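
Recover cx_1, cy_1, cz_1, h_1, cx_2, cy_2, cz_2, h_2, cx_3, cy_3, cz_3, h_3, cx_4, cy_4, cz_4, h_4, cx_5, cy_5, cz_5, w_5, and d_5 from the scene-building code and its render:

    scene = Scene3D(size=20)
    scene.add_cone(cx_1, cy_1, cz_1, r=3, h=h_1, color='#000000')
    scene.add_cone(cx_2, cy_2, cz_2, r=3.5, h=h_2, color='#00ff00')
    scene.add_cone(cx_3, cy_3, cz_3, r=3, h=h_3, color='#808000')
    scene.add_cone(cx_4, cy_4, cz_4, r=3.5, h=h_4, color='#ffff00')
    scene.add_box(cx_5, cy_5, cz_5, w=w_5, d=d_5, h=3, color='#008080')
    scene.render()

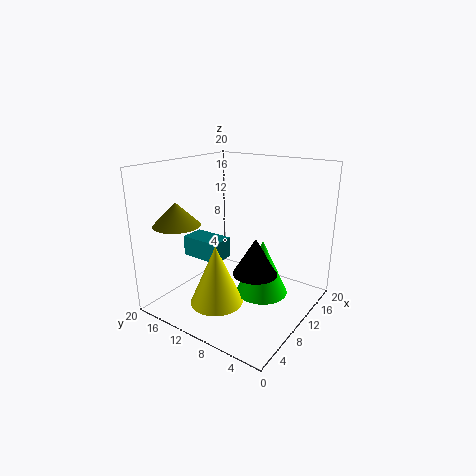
cx_1 = 9; cy_1 = 6.5; cz_1 = 6; h_1 = 5; cx_2 = 10; cy_2 = 6; cz_2 = 3; h_2 = 7.5; cx_3 = 3; cy_3 = 14.5; cz_3 = 13; h_3 = 3; cx_4 = 5; cy_4 = 10; cz_4 = 2.5; h_4 = 8; cx_5 = 8; cy_5 = 12.5; cz_5 = 6; w_5 = 3.5; d_5 = 6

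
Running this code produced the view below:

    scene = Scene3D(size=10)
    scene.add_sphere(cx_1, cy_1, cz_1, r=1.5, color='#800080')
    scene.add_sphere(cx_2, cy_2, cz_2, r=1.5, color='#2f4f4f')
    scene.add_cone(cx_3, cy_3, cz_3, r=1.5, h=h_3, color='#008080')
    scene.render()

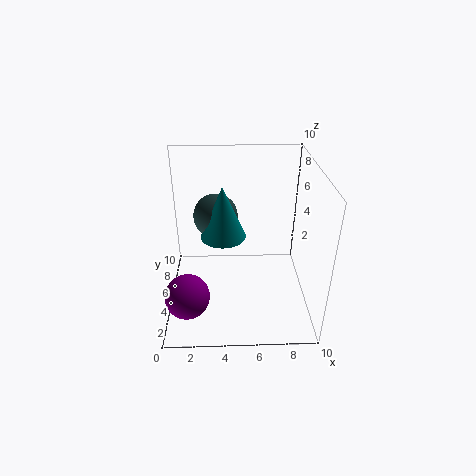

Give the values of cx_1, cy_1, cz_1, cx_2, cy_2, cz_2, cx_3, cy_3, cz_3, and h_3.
cx_1 = 1.5, cy_1 = 2.5, cz_1 = 2, cx_2 = 3.5, cy_2 = 5.5, cz_2 = 6.5, cx_3 = 4, cy_3 = 4.5, cz_3 = 5.5, h_3 = 3.5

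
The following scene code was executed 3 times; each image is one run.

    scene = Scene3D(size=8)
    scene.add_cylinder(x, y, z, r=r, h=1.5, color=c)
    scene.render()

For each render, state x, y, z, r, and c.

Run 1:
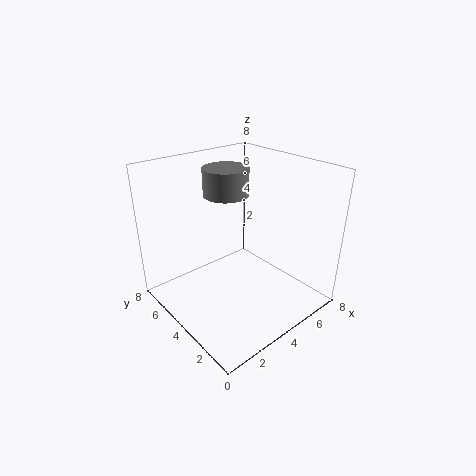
x = 4; y = 5; z = 6.25; r = 1.25; c = 'gray'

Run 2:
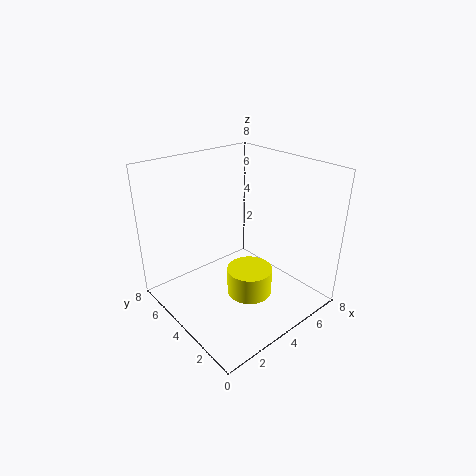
x = 4; y = 3; z = 1; r = 1.25; c = 'yellow'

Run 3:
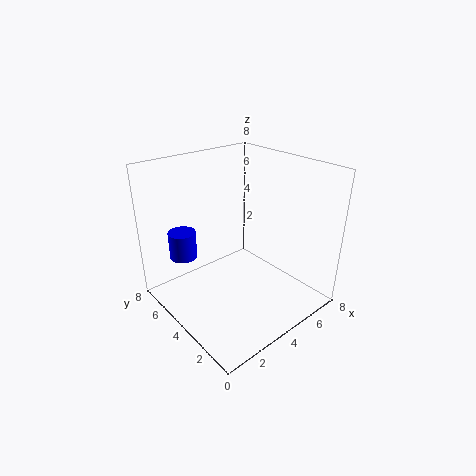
x = 1.5; y = 5.75; z = 3; r = 0.75; c = 'blue'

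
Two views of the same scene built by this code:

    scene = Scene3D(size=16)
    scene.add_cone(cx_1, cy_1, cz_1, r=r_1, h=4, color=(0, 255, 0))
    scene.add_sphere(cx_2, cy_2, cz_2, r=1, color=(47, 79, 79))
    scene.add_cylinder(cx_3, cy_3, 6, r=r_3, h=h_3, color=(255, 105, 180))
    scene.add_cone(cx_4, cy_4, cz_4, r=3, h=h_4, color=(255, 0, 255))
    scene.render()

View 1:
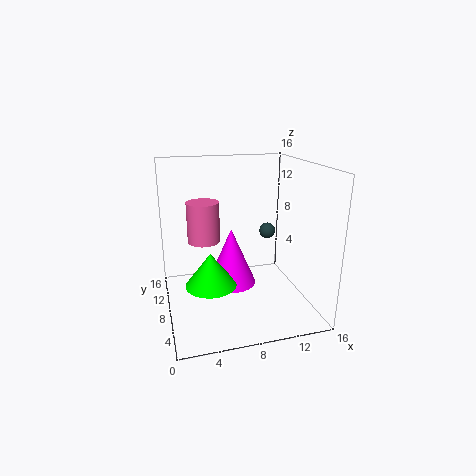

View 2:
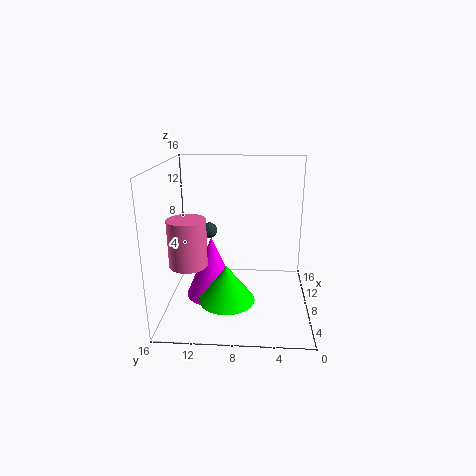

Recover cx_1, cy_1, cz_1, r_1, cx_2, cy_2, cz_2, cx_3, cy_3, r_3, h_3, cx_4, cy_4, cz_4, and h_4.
cx_1 = 5
cy_1 = 9
cz_1 = 2
r_1 = 3
cx_2 = 13
cy_2 = 12
cz_2 = 7
cx_3 = 5
cy_3 = 13
r_3 = 2
h_3 = 5
cx_4 = 8
cy_4 = 11
cz_4 = 1
h_4 = 7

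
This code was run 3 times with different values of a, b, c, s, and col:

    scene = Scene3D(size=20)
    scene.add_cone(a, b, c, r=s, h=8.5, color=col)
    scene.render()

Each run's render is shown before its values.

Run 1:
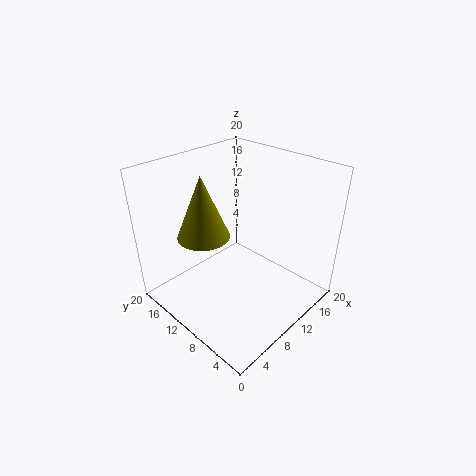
a = 6, b = 12.5, c = 11, s = 3.5, col = 'olive'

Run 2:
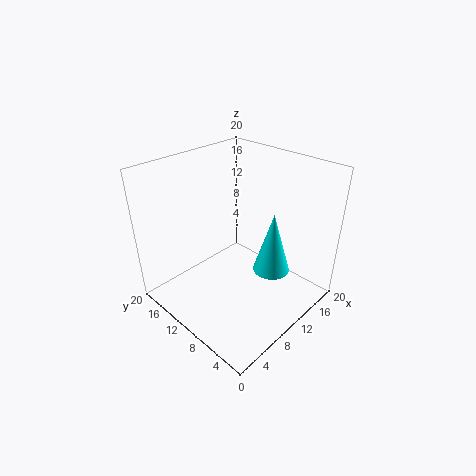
a = 12, b = 5.5, c = 6, s = 2.5, col = 'cyan'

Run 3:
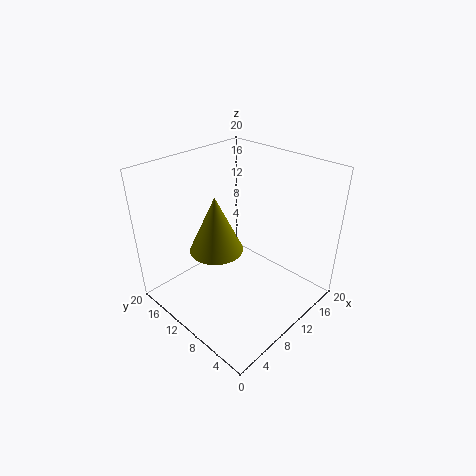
a = 9.5, b = 14, c = 6.5, s = 4, col = 'olive'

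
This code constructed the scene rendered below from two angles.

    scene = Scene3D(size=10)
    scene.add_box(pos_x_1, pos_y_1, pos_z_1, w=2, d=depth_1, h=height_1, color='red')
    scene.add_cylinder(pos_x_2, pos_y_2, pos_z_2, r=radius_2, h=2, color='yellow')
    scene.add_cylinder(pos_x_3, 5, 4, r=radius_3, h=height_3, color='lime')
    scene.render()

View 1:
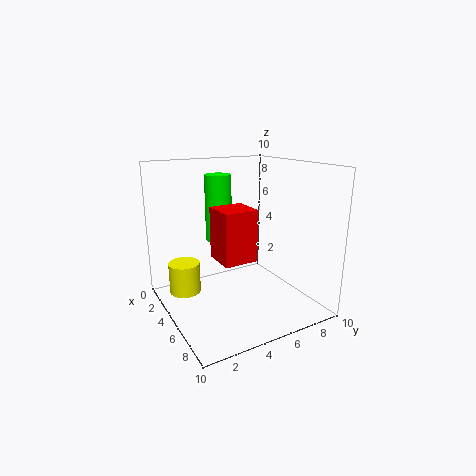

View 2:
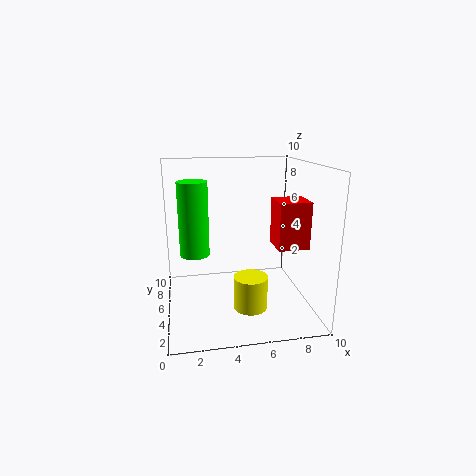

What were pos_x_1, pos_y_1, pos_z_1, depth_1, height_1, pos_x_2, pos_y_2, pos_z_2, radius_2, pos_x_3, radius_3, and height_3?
pos_x_1 = 7; pos_y_1 = 2; pos_z_1 = 5; depth_1 = 2; height_1 = 3; pos_x_2 = 5; pos_y_2 = 1; pos_z_2 = 2; radius_2 = 1; pos_x_3 = 2; radius_3 = 1; height_3 = 5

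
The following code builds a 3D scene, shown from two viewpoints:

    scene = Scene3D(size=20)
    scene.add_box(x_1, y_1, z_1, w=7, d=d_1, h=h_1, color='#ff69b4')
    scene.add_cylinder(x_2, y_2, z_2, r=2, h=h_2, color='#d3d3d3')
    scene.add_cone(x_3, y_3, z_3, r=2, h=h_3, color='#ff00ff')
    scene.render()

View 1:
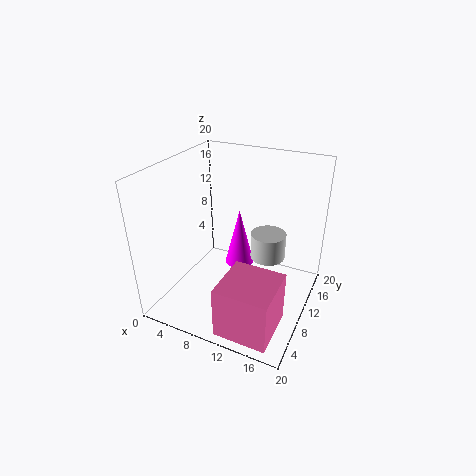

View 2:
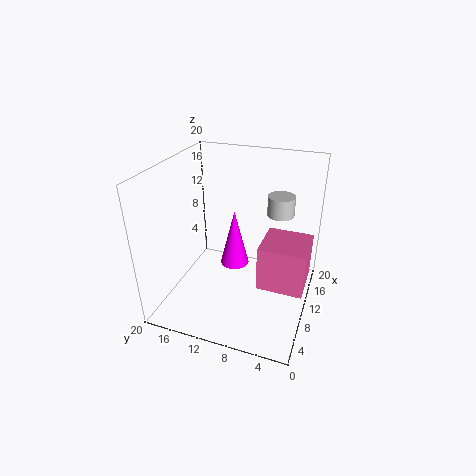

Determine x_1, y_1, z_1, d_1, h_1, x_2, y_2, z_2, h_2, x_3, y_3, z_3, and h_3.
x_1 = 11
y_1 = 0.5
z_1 = 1
d_1 = 7
h_1 = 7
x_2 = 16
y_2 = 5.5
z_2 = 11.5
h_2 = 3
x_3 = 10
y_3 = 10.5
z_3 = 6
h_3 = 8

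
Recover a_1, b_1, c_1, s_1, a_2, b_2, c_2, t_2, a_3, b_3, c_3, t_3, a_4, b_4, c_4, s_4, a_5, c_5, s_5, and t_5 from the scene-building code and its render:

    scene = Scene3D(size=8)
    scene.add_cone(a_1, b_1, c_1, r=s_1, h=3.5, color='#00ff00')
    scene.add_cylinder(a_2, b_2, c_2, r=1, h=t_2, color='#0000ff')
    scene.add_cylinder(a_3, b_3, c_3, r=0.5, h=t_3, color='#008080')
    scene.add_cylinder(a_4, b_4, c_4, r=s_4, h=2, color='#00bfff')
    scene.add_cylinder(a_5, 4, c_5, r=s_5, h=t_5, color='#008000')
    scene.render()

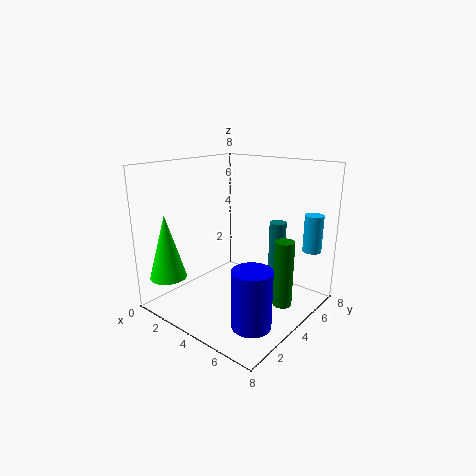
a_1 = 1.5; b_1 = 1; c_1 = 2; s_1 = 1; a_2 = 6.5; b_2 = 2; c_2 = 0.5; t_2 = 3; a_3 = 5; b_3 = 6.5; c_3 = 1.5; t_3 = 3; a_4 = 7.5; b_4 = 6; c_4 = 3.5; s_4 = 0.5; a_5 = 7; c_5 = 1; s_5 = 0.5; t_5 = 3.5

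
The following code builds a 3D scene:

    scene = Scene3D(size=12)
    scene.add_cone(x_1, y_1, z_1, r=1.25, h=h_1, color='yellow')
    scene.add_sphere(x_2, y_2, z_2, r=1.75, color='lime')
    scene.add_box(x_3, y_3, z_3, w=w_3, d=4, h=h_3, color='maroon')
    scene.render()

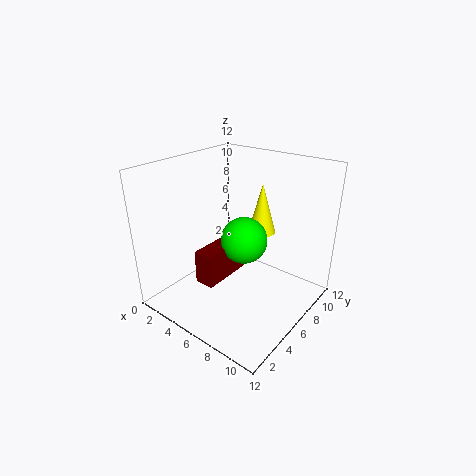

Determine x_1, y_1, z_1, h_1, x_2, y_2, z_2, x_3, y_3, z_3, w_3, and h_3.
x_1 = 6
y_1 = 9.5
z_1 = 5.25
h_1 = 4.5
x_2 = 7.75
y_2 = 4.5
z_2 = 7
x_3 = 5.75
y_3 = 1.25
z_3 = 4.25
w_3 = 1.5
h_3 = 2.5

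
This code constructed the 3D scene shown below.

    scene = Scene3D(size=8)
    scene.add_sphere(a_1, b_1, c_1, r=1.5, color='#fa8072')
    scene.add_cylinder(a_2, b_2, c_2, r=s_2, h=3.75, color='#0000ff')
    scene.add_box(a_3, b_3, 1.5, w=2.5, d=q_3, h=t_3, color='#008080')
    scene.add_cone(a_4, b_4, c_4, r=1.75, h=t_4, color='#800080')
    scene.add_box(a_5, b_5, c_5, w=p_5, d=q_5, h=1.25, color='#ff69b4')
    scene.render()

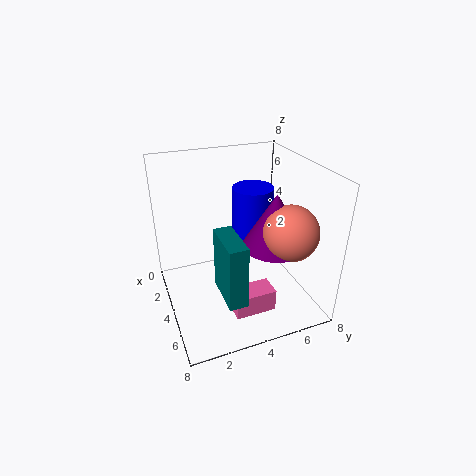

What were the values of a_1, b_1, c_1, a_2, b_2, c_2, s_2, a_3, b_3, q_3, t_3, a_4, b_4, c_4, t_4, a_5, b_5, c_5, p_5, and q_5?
a_1 = 5.75; b_1 = 6.25; c_1 = 4.75; a_2 = 2; b_2 = 5.75; c_2 = 2.25; s_2 = 1.25; a_3 = 4.25; b_3 = 2.5; q_3 = 1; t_3 = 3.5; a_4 = 5; b_4 = 5.75; c_4 = 3.75; t_4 = 3; a_5 = 5.25; b_5 = 3; c_5 = 0.5; p_5 = 1.25; q_5 = 2.25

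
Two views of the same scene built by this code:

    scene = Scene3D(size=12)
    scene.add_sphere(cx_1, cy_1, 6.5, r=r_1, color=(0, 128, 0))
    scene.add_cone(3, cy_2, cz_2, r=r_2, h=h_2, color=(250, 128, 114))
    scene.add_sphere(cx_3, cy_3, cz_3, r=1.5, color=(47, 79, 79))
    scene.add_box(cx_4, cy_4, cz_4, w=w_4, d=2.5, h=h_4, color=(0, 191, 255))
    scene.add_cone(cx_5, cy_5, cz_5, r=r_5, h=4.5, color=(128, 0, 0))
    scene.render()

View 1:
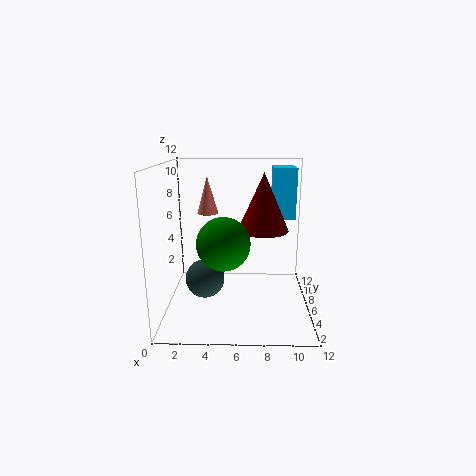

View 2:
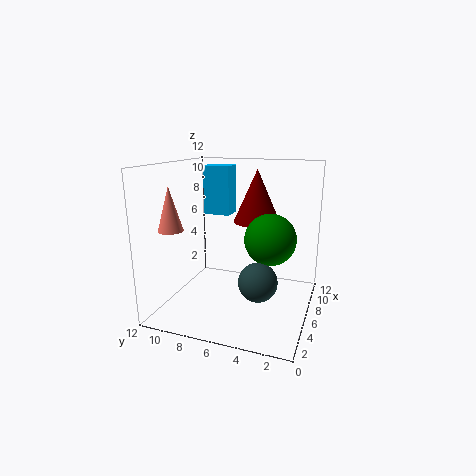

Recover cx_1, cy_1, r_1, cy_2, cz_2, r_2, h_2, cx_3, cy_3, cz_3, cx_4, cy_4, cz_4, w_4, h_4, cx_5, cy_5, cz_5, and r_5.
cx_1 = 5, cy_1 = 3, r_1 = 2, cy_2 = 10.5, cz_2 = 7, r_2 = 1, h_2 = 3.5, cx_3 = 3.5, cy_3 = 3.5, cz_3 = 3.5, cx_4 = 9, cy_4 = 8, cz_4 = 7, w_4 = 2, h_4 = 4.5, cx_5 = 8, cy_5 = 5, cz_5 = 7, r_5 = 2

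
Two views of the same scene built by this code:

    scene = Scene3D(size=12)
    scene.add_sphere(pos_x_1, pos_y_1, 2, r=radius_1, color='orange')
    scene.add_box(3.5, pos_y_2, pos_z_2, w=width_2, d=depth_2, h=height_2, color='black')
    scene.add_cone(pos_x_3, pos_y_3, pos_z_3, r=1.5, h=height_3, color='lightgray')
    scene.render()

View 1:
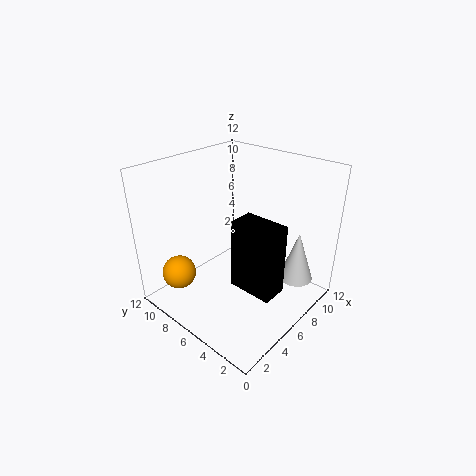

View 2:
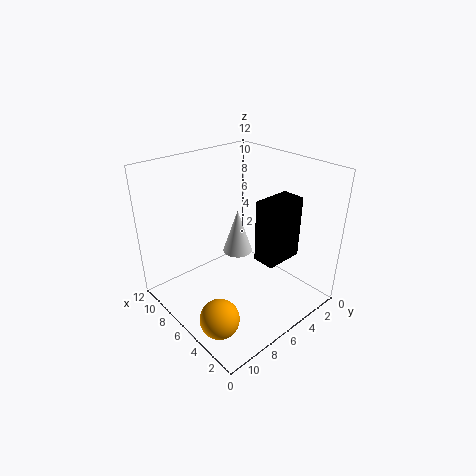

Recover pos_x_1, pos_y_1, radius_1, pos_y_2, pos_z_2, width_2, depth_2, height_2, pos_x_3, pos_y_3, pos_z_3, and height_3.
pos_x_1 = 3
pos_y_1 = 10.5
radius_1 = 1.5
pos_y_2 = 1
pos_z_2 = 3.5
width_2 = 2
depth_2 = 3.5
height_2 = 5.5
pos_x_3 = 10
pos_y_3 = 2.5
pos_z_3 = 1.5
height_3 = 4.5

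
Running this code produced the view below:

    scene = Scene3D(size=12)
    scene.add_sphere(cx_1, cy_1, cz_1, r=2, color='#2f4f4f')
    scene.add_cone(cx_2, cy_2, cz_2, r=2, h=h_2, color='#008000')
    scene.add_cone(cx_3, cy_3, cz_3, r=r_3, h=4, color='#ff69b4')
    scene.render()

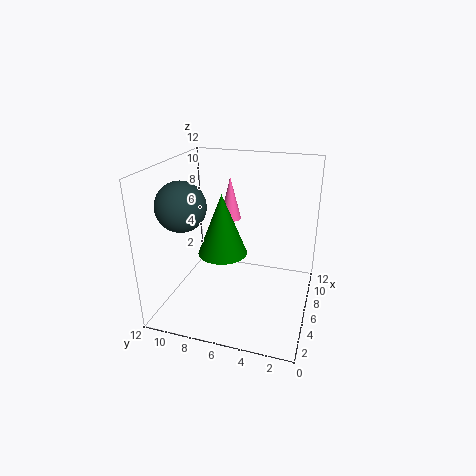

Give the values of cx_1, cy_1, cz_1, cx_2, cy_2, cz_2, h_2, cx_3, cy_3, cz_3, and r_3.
cx_1 = 4; cy_1 = 10; cz_1 = 9; cx_2 = 5; cy_2 = 7; cz_2 = 5; h_2 = 5; cx_3 = 10; cy_3 = 8; cz_3 = 6; r_3 = 1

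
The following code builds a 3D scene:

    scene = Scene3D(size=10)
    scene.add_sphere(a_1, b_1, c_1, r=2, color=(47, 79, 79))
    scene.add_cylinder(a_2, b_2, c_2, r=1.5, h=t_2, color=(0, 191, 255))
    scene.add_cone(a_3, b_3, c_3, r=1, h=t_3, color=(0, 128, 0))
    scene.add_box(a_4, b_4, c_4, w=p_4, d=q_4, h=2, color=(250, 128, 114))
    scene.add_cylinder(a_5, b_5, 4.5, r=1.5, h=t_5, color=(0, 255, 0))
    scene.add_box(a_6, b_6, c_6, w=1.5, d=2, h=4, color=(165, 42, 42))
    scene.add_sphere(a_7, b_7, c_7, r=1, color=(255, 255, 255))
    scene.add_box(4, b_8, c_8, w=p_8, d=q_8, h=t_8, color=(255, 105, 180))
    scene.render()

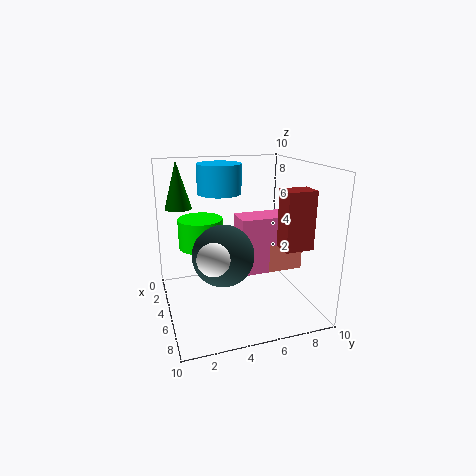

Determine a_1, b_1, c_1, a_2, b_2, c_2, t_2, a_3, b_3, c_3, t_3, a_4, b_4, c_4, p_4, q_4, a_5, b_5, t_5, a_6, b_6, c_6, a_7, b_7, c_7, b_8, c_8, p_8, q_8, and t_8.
a_1 = 6.5; b_1 = 3.5; c_1 = 4.5; a_2 = 4; b_2 = 4; c_2 = 8; t_2 = 2; a_3 = 1.5; b_3 = 1.5; c_3 = 6.5; t_3 = 3.5; a_4 = 4; b_4 = 7; c_4 = 2.5; p_4 = 2; q_4 = 2.5; a_5 = 4.5; b_5 = 2.5; t_5 = 2; a_6 = 6; b_6 = 7.5; c_6 = 4.5; a_7 = 8; b_7 = 2.5; c_7 = 5; b_8 = 5; c_8 = 2.5; p_8 = 2; q_8 = 3.5; t_8 = 4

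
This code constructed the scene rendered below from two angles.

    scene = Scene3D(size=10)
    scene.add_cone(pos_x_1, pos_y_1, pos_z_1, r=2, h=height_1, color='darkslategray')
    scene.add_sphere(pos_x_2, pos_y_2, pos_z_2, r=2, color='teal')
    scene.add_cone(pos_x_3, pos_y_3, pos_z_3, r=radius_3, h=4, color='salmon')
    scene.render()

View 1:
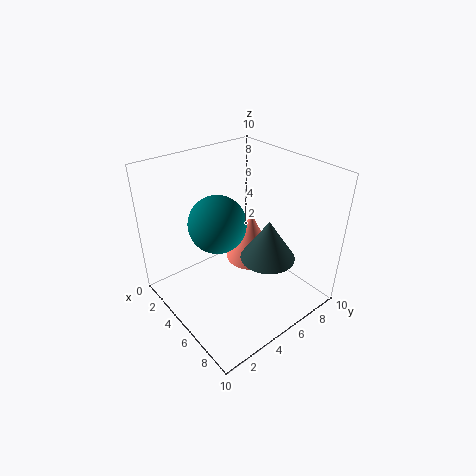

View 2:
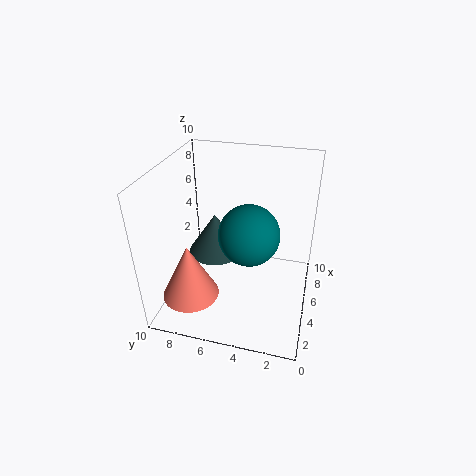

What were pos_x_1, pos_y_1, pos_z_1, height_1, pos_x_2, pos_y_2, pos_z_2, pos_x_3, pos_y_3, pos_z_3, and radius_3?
pos_x_1 = 6, pos_y_1 = 7, pos_z_1 = 3, height_1 = 3, pos_x_2 = 4, pos_y_2 = 4, pos_z_2 = 6, pos_x_3 = 3, pos_y_3 = 8, pos_z_3 = 1, radius_3 = 2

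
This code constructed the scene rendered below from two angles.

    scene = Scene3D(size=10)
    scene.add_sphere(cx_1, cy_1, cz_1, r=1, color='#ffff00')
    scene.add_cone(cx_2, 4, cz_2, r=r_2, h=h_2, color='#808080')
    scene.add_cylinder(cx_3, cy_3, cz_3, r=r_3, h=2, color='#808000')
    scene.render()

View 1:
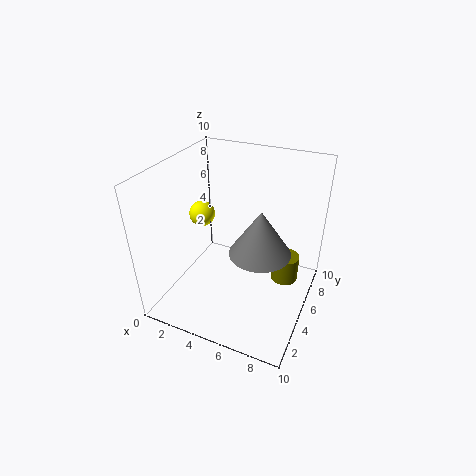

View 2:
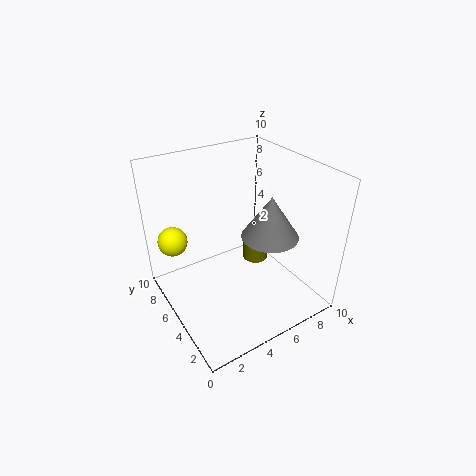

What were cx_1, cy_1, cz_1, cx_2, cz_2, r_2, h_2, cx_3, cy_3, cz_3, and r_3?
cx_1 = 1, cy_1 = 7, cz_1 = 5, cx_2 = 7, cz_2 = 5, r_2 = 2, h_2 = 3, cx_3 = 8, cy_3 = 7, cz_3 = 1, r_3 = 1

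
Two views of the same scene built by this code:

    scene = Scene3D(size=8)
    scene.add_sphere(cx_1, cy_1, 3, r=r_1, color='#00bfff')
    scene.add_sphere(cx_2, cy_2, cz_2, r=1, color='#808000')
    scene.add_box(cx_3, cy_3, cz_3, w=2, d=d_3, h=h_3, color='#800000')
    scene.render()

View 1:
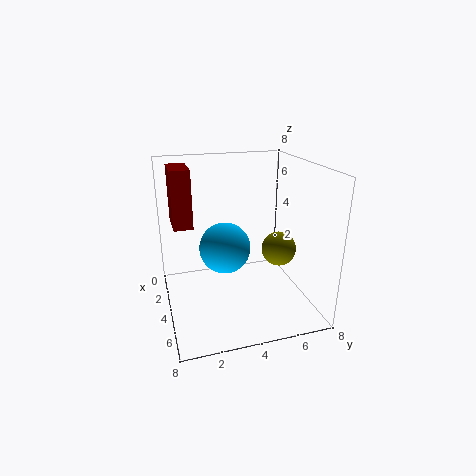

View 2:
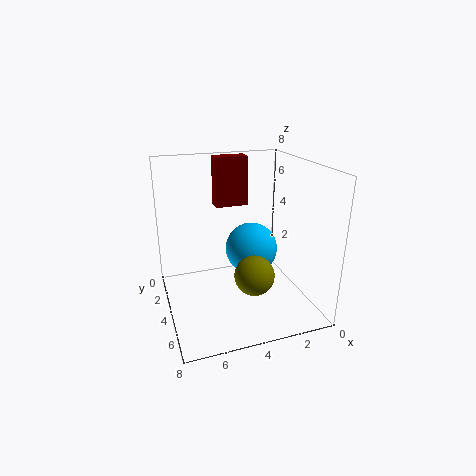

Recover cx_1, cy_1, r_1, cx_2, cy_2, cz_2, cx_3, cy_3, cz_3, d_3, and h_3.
cx_1 = 3, cy_1 = 3.5, r_1 = 1.5, cx_2 = 4, cy_2 = 6.5, cz_2 = 3, cx_3 = 2.5, cy_3 = 0.5, cz_3 = 5, d_3 = 1, h_3 = 3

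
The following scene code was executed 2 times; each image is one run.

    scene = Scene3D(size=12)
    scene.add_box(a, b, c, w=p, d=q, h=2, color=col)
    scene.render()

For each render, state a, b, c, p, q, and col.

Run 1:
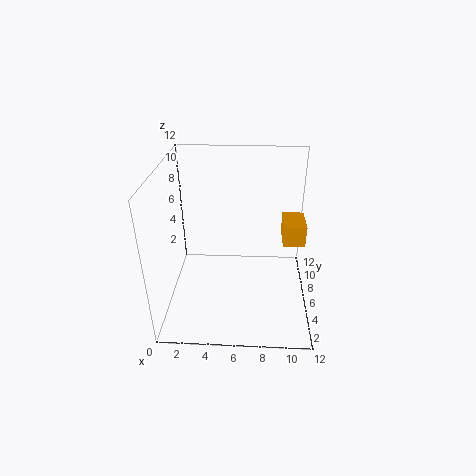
a = 10
b = 8
c = 4
p = 2
q = 3
col = 'orange'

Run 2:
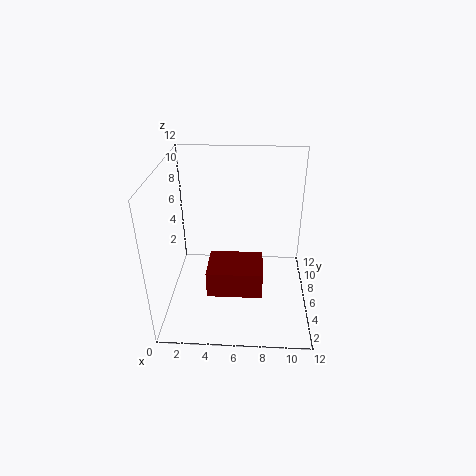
a = 4
b = 1
c = 4
p = 4
q = 3
col = 'maroon'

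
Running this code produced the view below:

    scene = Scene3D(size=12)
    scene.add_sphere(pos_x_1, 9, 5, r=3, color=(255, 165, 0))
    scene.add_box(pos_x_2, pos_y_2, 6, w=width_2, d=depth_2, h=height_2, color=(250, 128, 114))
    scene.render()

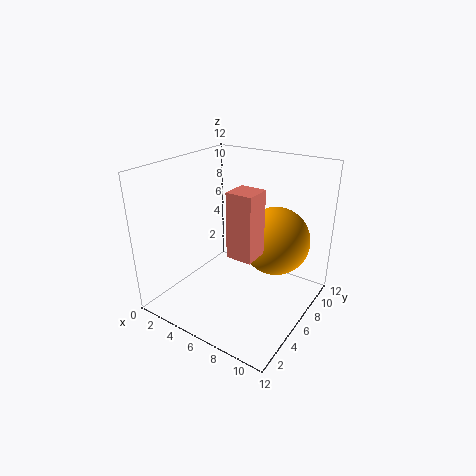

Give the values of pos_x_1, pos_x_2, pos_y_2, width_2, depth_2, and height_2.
pos_x_1 = 8
pos_x_2 = 7
pos_y_2 = 3
width_2 = 2
depth_2 = 2
height_2 = 5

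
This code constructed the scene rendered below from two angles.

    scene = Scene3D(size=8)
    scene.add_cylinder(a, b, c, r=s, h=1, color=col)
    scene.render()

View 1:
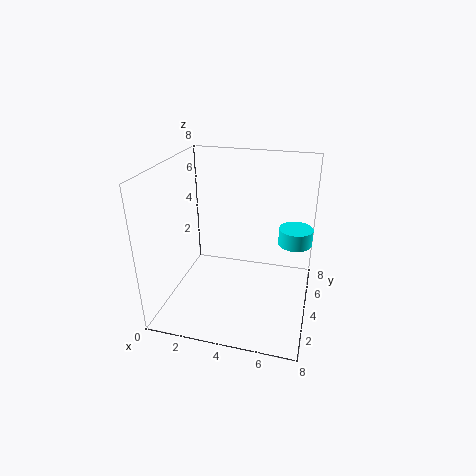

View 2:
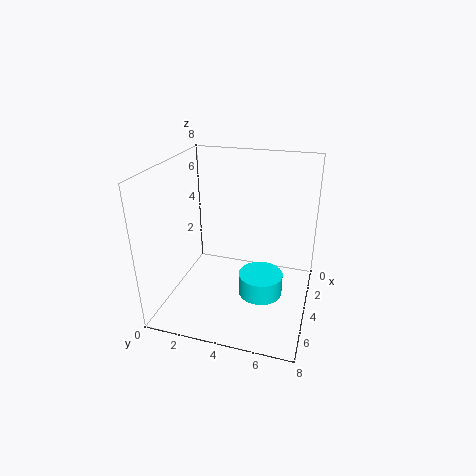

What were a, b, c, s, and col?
a = 7; b = 6; c = 3; s = 1; col = 'cyan'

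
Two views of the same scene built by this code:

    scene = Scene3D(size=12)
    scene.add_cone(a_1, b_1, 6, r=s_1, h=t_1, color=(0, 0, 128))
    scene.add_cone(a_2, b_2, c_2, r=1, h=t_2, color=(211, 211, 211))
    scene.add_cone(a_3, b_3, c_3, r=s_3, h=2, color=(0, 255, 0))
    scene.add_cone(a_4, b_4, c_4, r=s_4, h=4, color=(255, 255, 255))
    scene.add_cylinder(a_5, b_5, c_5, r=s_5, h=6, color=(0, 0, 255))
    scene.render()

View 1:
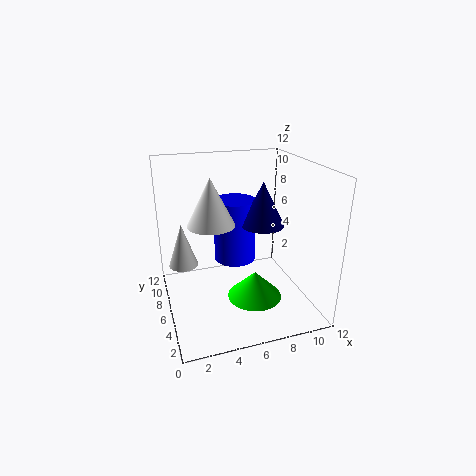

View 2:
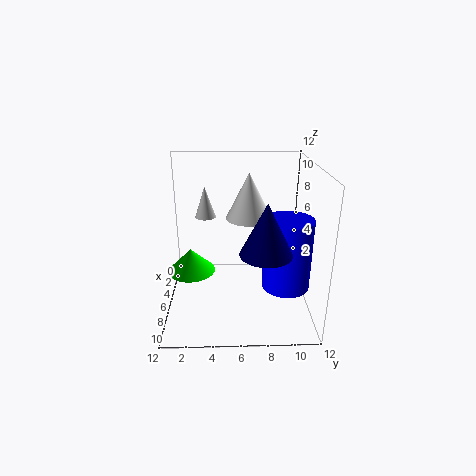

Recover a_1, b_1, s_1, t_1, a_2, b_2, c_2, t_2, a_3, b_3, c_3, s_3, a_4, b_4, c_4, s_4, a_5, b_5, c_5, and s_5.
a_1 = 9; b_1 = 8; s_1 = 2; t_1 = 4; a_2 = 1; b_2 = 3; c_2 = 6; t_2 = 3; a_3 = 6; b_3 = 2; c_3 = 3; s_3 = 2; a_4 = 4; b_4 = 7; c_4 = 7; s_4 = 2; a_5 = 7; b_5 = 10; c_5 = 2; s_5 = 2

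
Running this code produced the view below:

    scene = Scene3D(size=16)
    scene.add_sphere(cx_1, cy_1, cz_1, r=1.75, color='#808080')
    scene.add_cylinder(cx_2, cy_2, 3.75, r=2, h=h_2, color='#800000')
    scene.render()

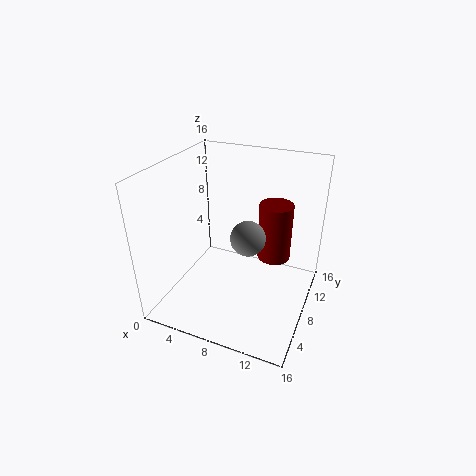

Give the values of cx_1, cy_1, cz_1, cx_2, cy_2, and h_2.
cx_1 = 10.25; cy_1 = 5.25; cz_1 = 10; cx_2 = 11; cy_2 = 12.25; h_2 = 7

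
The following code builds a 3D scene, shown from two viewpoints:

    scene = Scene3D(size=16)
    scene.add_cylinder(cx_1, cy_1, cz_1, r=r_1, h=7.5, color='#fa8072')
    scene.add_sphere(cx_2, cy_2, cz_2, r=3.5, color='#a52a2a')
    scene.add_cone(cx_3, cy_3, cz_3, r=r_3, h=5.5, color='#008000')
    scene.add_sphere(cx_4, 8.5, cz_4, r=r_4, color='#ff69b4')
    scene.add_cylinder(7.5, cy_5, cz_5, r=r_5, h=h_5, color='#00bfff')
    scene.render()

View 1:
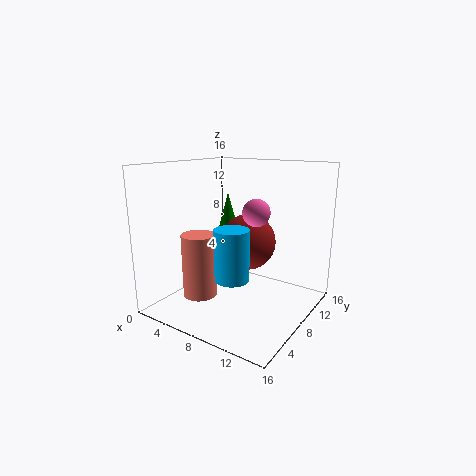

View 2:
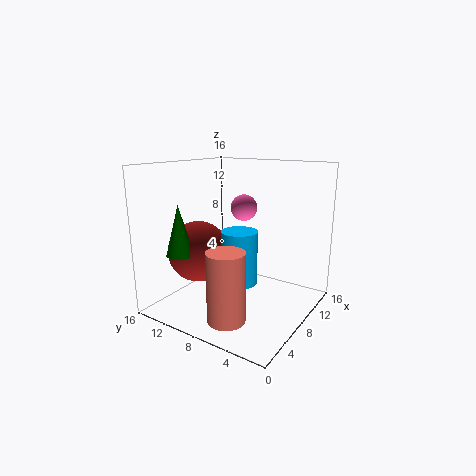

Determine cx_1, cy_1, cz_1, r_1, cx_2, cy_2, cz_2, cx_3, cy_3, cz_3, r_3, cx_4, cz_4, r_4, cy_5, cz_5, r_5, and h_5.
cx_1 = 3.5
cy_1 = 6.5
cz_1 = 0.5
r_1 = 2
cx_2 = 6.5
cy_2 = 12.5
cz_2 = 6
cx_3 = 3.5
cy_3 = 12.5
cz_3 = 6.5
r_3 = 1.5
cx_4 = 10
cz_4 = 11
r_4 = 1.5
cy_5 = 7.5
cz_5 = 3
r_5 = 2
h_5 = 6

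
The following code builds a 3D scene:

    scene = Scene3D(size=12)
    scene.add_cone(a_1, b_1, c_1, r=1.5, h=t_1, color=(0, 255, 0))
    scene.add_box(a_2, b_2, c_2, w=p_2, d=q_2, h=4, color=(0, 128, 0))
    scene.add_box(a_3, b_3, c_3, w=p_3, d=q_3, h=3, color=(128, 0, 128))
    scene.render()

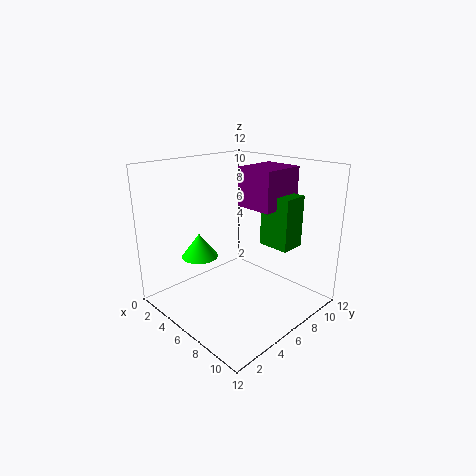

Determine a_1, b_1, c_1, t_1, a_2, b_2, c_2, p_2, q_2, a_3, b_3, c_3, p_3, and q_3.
a_1 = 4
b_1 = 3.5
c_1 = 4.5
t_1 = 2
a_2 = 8
b_2 = 6.5
c_2 = 6
p_2 = 2.5
q_2 = 2
a_3 = 6.5
b_3 = 5.5
c_3 = 9
p_3 = 3
q_3 = 3.5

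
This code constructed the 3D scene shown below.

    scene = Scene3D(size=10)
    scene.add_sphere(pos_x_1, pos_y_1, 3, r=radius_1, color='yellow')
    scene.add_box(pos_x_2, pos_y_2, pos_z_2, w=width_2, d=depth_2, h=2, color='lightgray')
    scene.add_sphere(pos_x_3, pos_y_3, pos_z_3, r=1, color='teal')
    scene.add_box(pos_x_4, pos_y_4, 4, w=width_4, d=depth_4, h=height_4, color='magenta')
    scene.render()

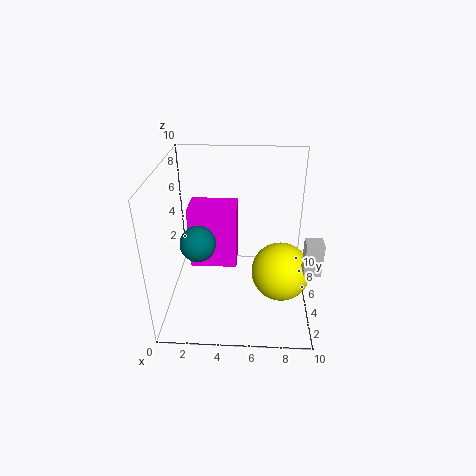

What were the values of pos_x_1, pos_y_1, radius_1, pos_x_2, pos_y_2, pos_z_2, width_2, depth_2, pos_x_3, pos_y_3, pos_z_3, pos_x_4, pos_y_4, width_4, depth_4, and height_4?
pos_x_1 = 8
pos_y_1 = 4
radius_1 = 2
pos_x_2 = 9
pos_y_2 = 1
pos_z_2 = 5
width_2 = 1
depth_2 = 1
pos_x_3 = 3
pos_y_3 = 1
pos_z_3 = 7
pos_x_4 = 2
pos_y_4 = 3
width_4 = 3
depth_4 = 2
height_4 = 4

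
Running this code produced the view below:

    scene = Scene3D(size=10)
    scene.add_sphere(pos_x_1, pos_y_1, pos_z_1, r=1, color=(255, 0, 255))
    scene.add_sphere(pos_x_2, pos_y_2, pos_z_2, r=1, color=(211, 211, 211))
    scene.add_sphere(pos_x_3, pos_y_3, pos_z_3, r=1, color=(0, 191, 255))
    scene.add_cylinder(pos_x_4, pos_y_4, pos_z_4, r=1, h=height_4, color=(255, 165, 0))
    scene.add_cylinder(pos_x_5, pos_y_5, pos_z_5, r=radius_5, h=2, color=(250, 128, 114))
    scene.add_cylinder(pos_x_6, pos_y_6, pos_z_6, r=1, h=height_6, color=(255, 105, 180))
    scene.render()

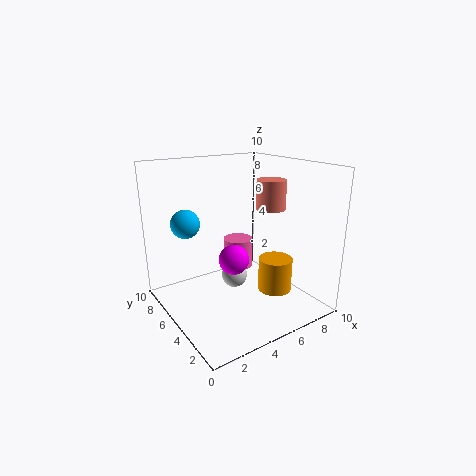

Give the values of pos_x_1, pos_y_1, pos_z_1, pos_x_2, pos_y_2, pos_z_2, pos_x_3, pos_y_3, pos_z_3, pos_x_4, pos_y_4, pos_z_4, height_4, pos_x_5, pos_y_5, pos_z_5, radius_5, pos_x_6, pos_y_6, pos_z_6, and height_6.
pos_x_1 = 4; pos_y_1 = 4; pos_z_1 = 4; pos_x_2 = 6; pos_y_2 = 7; pos_z_2 = 1; pos_x_3 = 2; pos_y_3 = 7; pos_z_3 = 6; pos_x_4 = 5; pos_y_4 = 1; pos_z_4 = 3; height_4 = 2; pos_x_5 = 7; pos_y_5 = 4; pos_z_5 = 7; radius_5 = 1; pos_x_6 = 5; pos_y_6 = 5; pos_z_6 = 3; height_6 = 2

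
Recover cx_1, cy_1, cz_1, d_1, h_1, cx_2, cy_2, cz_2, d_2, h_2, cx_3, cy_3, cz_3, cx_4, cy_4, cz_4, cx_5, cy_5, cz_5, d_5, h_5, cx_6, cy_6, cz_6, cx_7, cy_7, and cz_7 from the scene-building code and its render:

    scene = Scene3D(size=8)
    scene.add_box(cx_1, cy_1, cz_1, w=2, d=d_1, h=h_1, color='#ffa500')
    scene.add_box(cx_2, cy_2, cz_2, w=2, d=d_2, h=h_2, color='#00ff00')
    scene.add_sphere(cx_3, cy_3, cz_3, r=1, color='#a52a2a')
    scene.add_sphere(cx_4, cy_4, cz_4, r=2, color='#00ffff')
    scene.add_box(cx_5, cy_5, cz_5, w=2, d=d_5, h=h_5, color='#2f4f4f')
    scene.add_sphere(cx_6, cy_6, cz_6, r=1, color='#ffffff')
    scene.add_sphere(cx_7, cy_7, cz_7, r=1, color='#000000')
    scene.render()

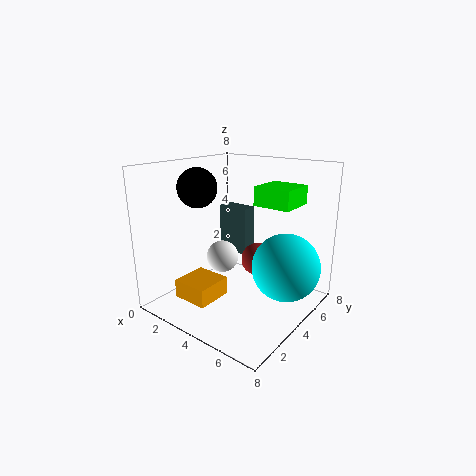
cx_1 = 2
cy_1 = 1
cz_1 = 1
d_1 = 2
h_1 = 1
cx_2 = 5
cy_2 = 4
cz_2 = 6
d_2 = 2
h_2 = 1
cx_3 = 4
cy_3 = 6
cz_3 = 2
cx_4 = 6
cy_4 = 6
cz_4 = 2
cx_5 = 1
cy_5 = 6
cz_5 = 2
d_5 = 1
h_5 = 3
cx_6 = 2
cy_6 = 5
cz_6 = 2
cx_7 = 3
cy_7 = 2
cz_7 = 7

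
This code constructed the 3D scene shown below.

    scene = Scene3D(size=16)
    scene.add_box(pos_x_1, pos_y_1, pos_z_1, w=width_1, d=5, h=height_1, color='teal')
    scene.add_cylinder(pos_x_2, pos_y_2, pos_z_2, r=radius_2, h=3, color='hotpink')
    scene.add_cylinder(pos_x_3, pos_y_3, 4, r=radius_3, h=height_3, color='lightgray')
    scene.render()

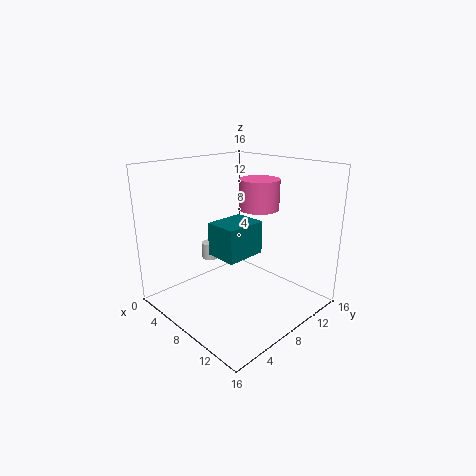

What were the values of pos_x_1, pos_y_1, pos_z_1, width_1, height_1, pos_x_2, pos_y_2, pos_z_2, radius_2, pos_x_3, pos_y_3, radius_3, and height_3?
pos_x_1 = 4; pos_y_1 = 7; pos_z_1 = 5; width_1 = 4; height_1 = 4; pos_x_2 = 11; pos_y_2 = 8; pos_z_2 = 12; radius_2 = 2; pos_x_3 = 3; pos_y_3 = 8; radius_3 = 1; height_3 = 2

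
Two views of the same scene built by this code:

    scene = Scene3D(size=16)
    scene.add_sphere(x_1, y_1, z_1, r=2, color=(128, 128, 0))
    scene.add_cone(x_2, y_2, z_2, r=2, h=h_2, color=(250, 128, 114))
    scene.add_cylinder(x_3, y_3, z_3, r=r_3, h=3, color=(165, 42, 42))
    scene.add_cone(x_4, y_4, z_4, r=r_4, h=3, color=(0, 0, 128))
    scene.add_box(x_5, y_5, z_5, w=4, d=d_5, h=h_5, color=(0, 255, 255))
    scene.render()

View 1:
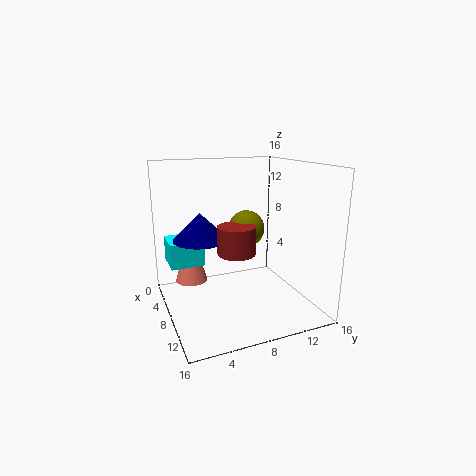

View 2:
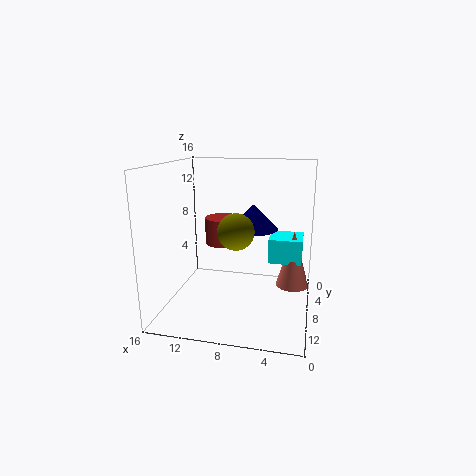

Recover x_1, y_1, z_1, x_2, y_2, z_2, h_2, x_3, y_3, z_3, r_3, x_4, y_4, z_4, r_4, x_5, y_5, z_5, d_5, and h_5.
x_1 = 8; y_1 = 9; z_1 = 9; x_2 = 2; y_2 = 4; z_2 = 1; h_2 = 7; x_3 = 10; y_3 = 7; z_3 = 7; r_3 = 2; x_4 = 7; y_4 = 4; z_4 = 8; r_4 = 3; x_5 = 1; y_5 = 1; z_5 = 4; d_5 = 4; h_5 = 3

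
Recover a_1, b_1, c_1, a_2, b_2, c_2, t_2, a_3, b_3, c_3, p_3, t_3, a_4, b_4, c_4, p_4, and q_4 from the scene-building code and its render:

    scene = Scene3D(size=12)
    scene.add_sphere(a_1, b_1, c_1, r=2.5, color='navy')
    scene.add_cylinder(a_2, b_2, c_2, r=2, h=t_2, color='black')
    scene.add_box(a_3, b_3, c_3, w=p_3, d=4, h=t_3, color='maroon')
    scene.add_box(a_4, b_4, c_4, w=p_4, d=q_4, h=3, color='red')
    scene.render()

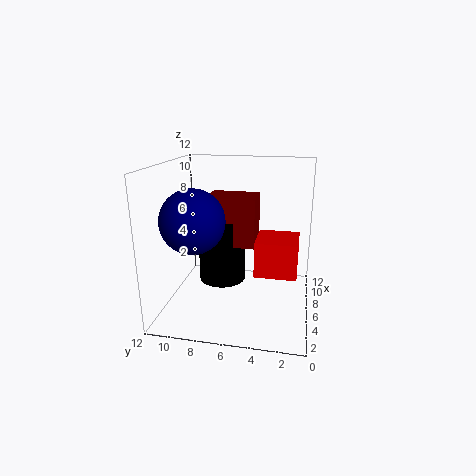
a_1 = 3.5; b_1 = 9; c_1 = 8; a_2 = 6.5; b_2 = 7.5; c_2 = 2; t_2 = 5.5; a_3 = 5; b_3 = 4.5; c_3 = 5.5; p_3 = 3; t_3 = 4; a_4 = 5; b_4 = 1; c_4 = 3; p_4 = 3.5; q_4 = 3.5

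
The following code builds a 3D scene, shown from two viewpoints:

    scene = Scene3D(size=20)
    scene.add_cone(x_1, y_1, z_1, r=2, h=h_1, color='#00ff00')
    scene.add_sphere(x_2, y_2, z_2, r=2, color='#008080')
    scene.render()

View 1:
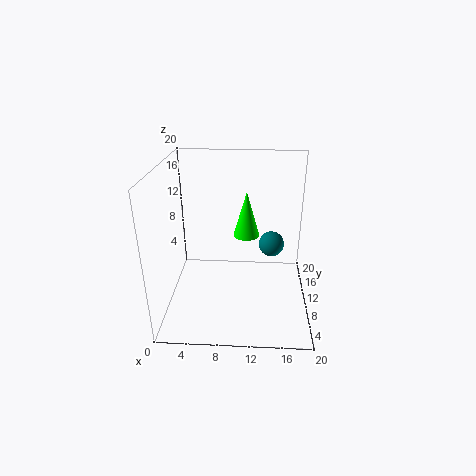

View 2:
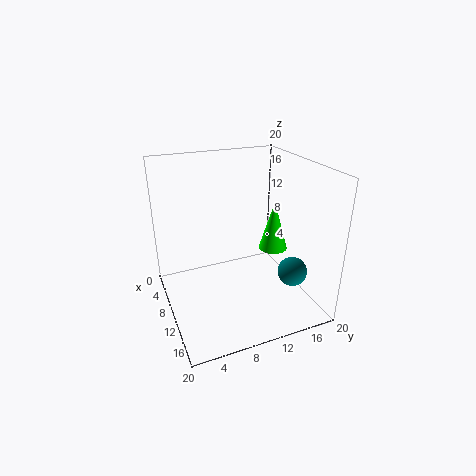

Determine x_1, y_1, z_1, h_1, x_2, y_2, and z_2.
x_1 = 11; y_1 = 15; z_1 = 8; h_1 = 7; x_2 = 15; y_2 = 16; z_2 = 6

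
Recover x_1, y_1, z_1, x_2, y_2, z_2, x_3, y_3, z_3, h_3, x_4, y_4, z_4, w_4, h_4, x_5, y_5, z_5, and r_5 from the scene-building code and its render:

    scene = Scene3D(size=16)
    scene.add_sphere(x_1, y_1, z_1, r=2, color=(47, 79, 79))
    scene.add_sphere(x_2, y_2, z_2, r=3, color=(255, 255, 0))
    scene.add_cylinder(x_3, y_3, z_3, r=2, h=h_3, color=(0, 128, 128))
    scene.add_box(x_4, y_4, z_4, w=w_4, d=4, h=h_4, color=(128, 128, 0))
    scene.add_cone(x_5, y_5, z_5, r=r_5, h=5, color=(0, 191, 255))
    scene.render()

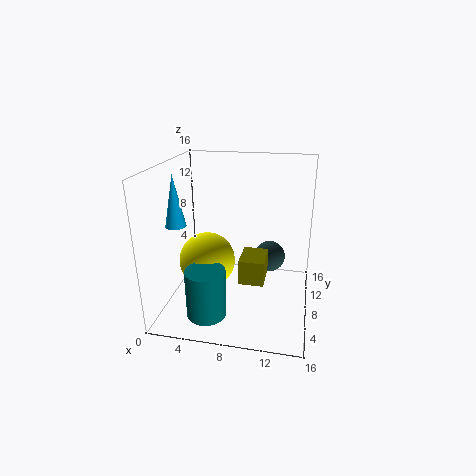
x_1 = 11; y_1 = 14; z_1 = 3; x_2 = 5; y_2 = 6; z_2 = 6; x_3 = 6; y_3 = 2; z_3 = 2; h_3 = 5; x_4 = 8; y_4 = 8; z_4 = 2; w_4 = 3; h_4 = 3; x_5 = 3; y_5 = 3; z_5 = 11; r_5 = 1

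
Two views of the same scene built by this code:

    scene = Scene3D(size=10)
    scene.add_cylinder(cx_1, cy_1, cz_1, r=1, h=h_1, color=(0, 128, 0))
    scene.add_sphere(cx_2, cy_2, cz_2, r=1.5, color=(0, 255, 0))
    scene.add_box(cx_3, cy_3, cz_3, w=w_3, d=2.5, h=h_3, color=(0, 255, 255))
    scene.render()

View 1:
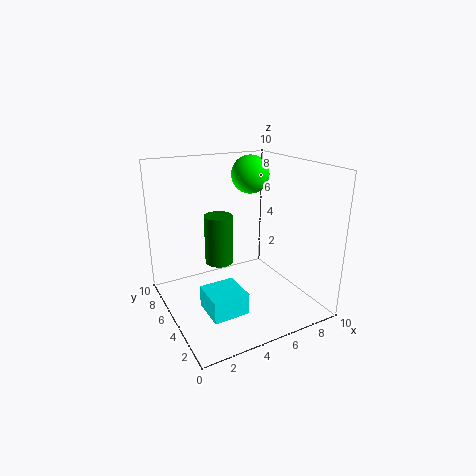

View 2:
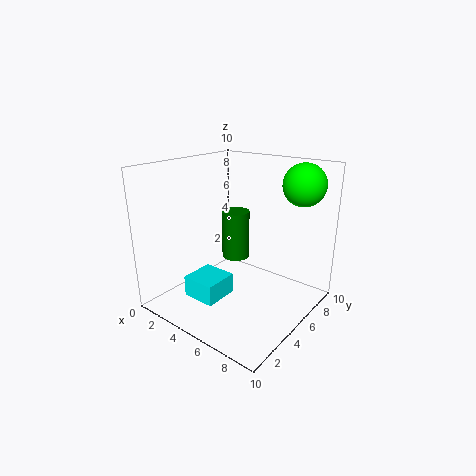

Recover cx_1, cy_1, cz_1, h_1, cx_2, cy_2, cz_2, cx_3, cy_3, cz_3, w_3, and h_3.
cx_1 = 4
cy_1 = 6
cz_1 = 3
h_1 = 3.5
cx_2 = 8
cy_2 = 8.5
cz_2 = 8.5
cx_3 = 2
cy_3 = 2.5
cz_3 = 0.5
w_3 = 2.5
h_3 = 1.5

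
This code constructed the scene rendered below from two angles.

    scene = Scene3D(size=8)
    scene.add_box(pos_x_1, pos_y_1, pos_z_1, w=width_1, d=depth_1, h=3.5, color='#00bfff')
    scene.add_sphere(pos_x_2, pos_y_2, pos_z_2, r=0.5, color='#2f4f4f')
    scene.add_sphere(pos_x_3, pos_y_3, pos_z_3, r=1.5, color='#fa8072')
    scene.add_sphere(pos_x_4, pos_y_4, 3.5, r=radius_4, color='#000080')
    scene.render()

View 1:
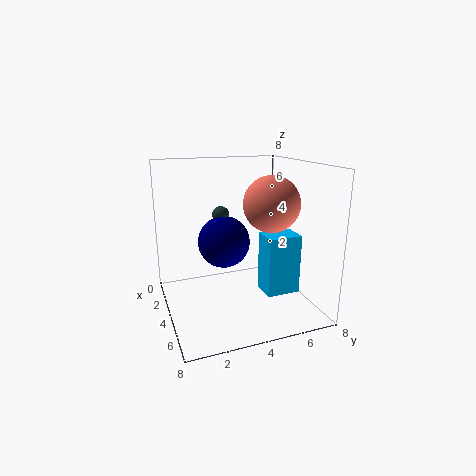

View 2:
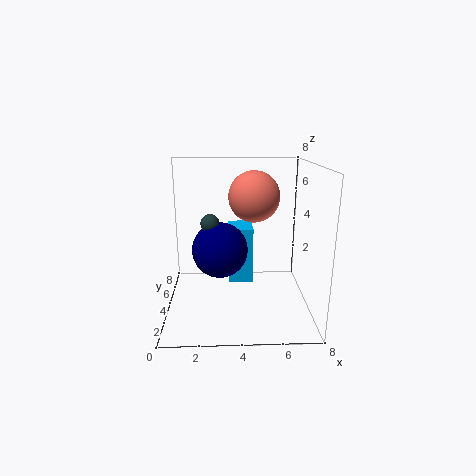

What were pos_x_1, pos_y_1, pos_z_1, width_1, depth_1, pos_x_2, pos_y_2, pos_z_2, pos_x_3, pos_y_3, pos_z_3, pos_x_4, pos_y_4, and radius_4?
pos_x_1 = 3.5; pos_y_1 = 5.5; pos_z_1 = 0.5; width_1 = 1.5; depth_1 = 2; pos_x_2 = 2.5; pos_y_2 = 3.5; pos_z_2 = 5; pos_x_3 = 5; pos_y_3 = 5.5; pos_z_3 = 6; pos_x_4 = 3; pos_y_4 = 3.5; radius_4 = 1.5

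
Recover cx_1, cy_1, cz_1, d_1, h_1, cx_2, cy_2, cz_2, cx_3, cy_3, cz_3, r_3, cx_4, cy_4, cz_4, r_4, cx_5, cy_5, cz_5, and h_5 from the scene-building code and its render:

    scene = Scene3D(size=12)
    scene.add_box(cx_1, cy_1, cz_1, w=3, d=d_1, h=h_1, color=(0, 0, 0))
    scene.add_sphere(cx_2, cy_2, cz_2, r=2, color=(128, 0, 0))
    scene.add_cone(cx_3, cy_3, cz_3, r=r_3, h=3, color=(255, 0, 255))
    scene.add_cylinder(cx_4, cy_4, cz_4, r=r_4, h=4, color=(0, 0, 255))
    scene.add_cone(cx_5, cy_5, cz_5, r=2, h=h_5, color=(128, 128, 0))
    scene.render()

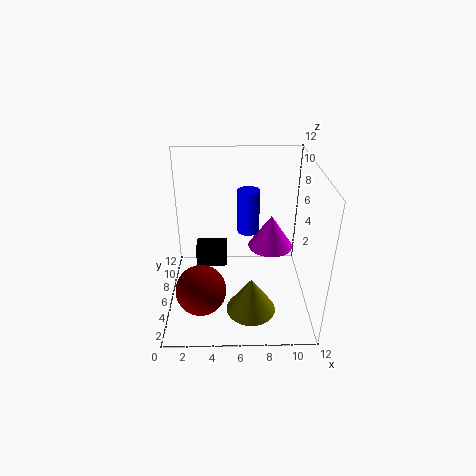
cx_1 = 2
cy_1 = 9
cz_1 = 1
d_1 = 2
h_1 = 2
cx_2 = 3
cy_2 = 3
cz_2 = 3
cx_3 = 9
cy_3 = 8
cz_3 = 4
r_3 = 2
cx_4 = 7
cy_4 = 9
cz_4 = 5
r_4 = 1
cx_5 = 7
cy_5 = 3
cz_5 = 1
h_5 = 3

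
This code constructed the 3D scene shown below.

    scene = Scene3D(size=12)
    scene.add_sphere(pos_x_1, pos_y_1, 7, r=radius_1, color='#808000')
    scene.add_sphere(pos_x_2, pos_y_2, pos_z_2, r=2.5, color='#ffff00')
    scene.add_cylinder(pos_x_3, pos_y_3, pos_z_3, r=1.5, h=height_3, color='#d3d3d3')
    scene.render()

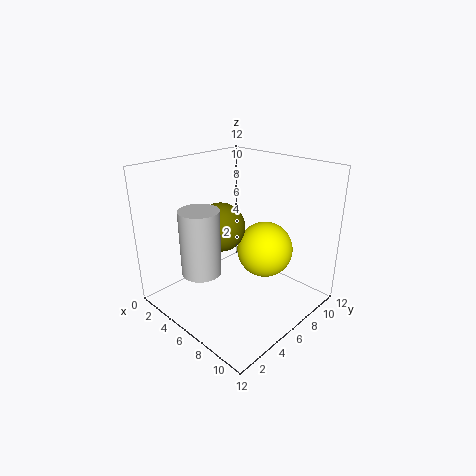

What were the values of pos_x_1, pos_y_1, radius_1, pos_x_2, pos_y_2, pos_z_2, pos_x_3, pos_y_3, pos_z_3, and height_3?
pos_x_1 = 5
pos_y_1 = 5
radius_1 = 2
pos_x_2 = 6.5
pos_y_2 = 9
pos_z_2 = 4
pos_x_3 = 6
pos_y_3 = 2
pos_z_3 = 4.5
height_3 = 5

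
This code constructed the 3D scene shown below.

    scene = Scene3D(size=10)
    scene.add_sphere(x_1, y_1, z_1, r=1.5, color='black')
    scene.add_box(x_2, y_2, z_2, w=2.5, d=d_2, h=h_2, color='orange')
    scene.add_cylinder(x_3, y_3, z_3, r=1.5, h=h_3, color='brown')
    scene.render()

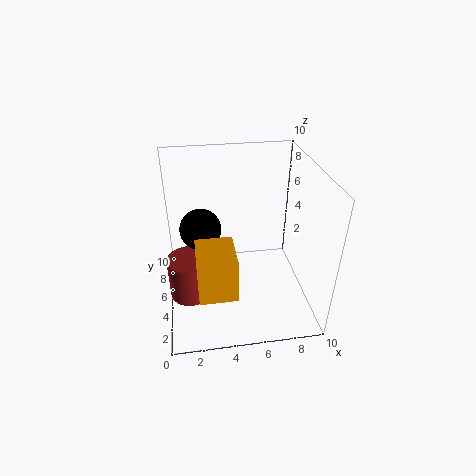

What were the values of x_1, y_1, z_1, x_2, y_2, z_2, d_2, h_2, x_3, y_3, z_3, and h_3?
x_1 = 2.5; y_1 = 6.5; z_1 = 5; x_2 = 2; y_2 = 1.5; z_2 = 2.5; d_2 = 3; h_2 = 3; x_3 = 1.5; y_3 = 4.5; z_3 = 1; h_3 = 3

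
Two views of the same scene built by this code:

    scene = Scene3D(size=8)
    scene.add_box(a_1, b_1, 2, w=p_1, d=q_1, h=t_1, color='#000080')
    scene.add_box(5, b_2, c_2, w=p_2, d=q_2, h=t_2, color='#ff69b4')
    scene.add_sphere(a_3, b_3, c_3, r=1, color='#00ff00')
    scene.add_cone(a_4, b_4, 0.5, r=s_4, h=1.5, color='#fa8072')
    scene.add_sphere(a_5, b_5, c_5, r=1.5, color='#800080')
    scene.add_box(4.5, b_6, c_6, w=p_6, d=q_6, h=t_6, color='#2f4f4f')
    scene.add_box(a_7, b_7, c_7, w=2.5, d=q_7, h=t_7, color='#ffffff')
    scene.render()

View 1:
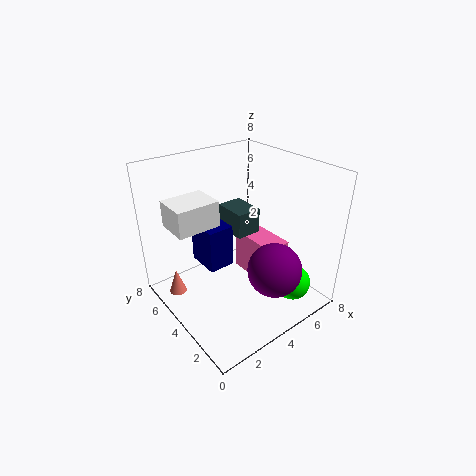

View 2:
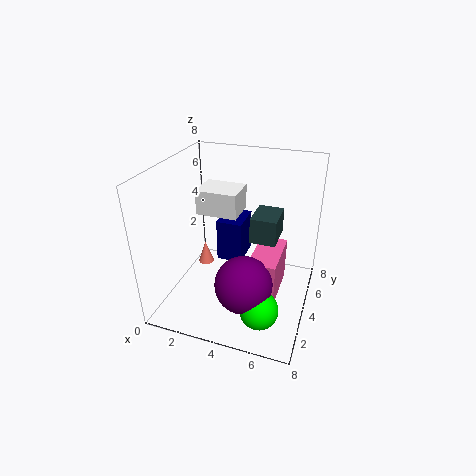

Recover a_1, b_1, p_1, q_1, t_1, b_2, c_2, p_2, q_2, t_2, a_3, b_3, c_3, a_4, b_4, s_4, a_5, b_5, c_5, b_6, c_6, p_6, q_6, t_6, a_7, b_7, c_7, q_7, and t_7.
a_1 = 2.5; b_1 = 4.5; p_1 = 1.5; q_1 = 2; t_1 = 2.5; b_2 = 2.5; c_2 = 1; p_2 = 1.5; q_2 = 3; t_2 = 2.5; a_3 = 6; b_3 = 1.5; c_3 = 1.5; a_4 = 1; b_4 = 6; s_4 = 0.5; a_5 = 5; b_5 = 2; c_5 = 2.5; b_6 = 4.5; c_6 = 3.5; p_6 = 1.5; q_6 = 2; t_6 = 1.5; a_7 = 1; b_7 = 5; c_7 = 4.5; q_7 = 2; t_7 = 1.5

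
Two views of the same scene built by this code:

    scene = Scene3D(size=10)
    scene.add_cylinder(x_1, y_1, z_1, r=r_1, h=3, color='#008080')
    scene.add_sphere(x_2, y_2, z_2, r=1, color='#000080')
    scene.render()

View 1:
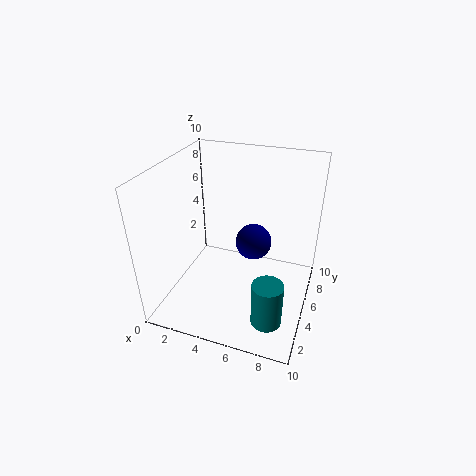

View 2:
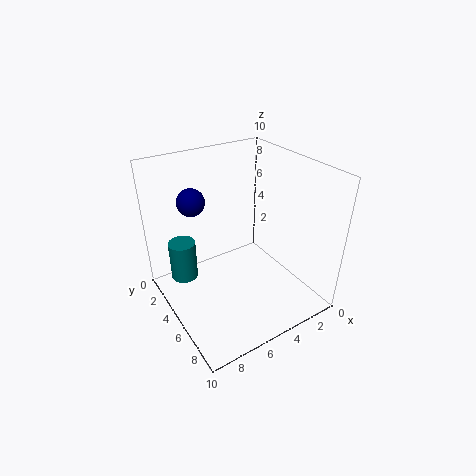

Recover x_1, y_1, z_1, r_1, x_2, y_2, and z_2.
x_1 = 8, y_1 = 2, z_1 = 1, r_1 = 1, x_2 = 7, y_2 = 2, z_2 = 7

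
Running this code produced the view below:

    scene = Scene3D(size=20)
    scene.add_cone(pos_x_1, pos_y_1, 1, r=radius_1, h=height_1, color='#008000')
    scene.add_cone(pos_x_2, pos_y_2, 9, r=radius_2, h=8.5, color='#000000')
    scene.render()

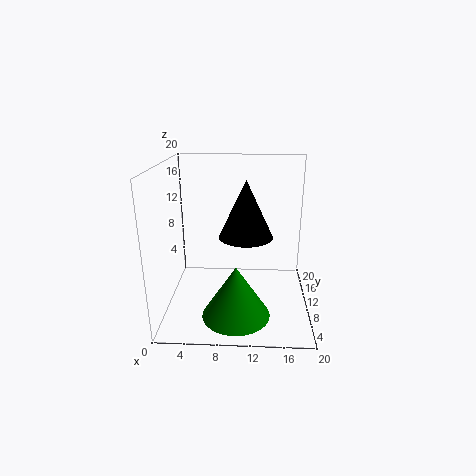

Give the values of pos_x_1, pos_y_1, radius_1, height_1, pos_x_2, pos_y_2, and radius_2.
pos_x_1 = 10; pos_y_1 = 5; radius_1 = 4.5; height_1 = 7; pos_x_2 = 11; pos_y_2 = 13; radius_2 = 4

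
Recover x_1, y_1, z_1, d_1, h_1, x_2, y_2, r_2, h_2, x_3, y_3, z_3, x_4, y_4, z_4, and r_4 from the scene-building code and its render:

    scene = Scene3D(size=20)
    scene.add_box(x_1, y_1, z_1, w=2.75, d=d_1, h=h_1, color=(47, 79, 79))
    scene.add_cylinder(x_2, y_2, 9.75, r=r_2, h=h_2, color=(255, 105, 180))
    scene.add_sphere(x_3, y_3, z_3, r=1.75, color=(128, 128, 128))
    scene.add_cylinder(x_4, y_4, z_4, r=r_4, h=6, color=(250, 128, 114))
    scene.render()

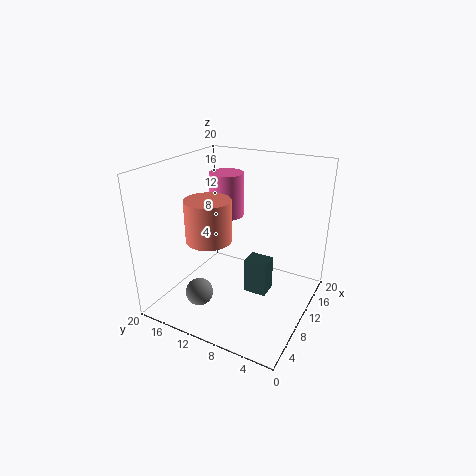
x_1 = 9.5
y_1 = 5.5
z_1 = 2
d_1 = 3.25
h_1 = 5
x_2 = 17.25
y_2 = 16
r_2 = 2.75
h_2 = 7
x_3 = 2.75
y_3 = 11.75
z_3 = 5
x_4 = 8.75
y_4 = 14
z_4 = 9.25
r_4 = 3.25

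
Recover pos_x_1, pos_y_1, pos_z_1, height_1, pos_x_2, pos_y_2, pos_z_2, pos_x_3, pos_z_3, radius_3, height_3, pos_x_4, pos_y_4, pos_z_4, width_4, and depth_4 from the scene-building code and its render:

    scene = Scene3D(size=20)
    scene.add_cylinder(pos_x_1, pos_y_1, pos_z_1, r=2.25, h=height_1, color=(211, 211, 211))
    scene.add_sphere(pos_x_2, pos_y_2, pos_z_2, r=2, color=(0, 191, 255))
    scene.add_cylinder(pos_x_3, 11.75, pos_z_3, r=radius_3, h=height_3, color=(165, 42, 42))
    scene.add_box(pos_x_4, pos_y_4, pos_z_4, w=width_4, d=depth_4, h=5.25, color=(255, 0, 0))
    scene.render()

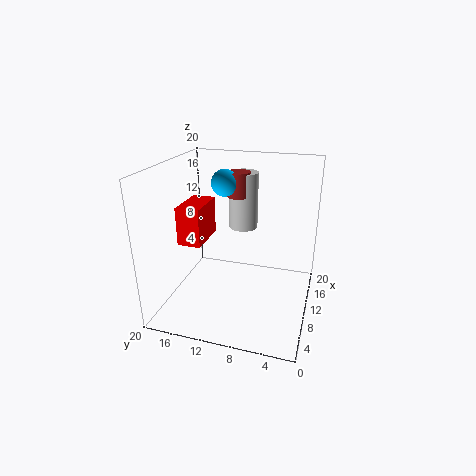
pos_x_1 = 17
pos_y_1 = 11.25
pos_z_1 = 8.75
height_1 = 8.75
pos_x_2 = 14.75
pos_y_2 = 13.5
pos_z_2 = 16.25
pos_x_3 = 16
pos_z_3 = 14
radius_3 = 1.75
height_3 = 3.75
pos_x_4 = 6.5
pos_y_4 = 14.25
pos_z_4 = 9.5
width_4 = 6
depth_4 = 3.25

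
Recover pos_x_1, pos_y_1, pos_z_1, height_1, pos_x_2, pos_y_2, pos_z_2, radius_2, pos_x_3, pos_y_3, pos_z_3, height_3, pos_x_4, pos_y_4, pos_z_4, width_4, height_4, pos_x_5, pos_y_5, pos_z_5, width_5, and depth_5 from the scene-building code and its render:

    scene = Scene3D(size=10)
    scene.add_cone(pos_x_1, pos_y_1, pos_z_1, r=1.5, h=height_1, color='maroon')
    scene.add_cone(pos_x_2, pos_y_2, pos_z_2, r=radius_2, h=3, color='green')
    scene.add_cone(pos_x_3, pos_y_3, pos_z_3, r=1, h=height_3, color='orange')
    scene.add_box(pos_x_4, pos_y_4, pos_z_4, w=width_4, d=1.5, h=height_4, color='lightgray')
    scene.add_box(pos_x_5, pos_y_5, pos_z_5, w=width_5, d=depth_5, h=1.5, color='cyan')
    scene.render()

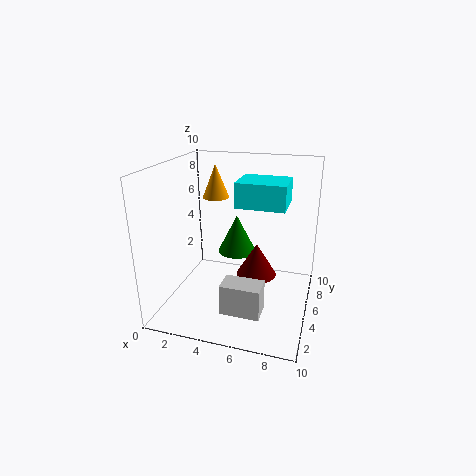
pos_x_1 = 6, pos_y_1 = 6.5, pos_z_1 = 1.5, height_1 = 2.5, pos_x_2 = 4, pos_y_2 = 8, pos_z_2 = 2.5, radius_2 = 1.5, pos_x_3 = 2.5, pos_y_3 = 7.5, pos_z_3 = 7, height_3 = 2.5, pos_x_4 = 5, pos_y_4 = 1, pos_z_4 = 1.5, width_4 = 2.5, height_4 = 2, pos_x_5 = 5.5, pos_y_5 = 2.5, pos_z_5 = 8, width_5 = 3, depth_5 = 2.5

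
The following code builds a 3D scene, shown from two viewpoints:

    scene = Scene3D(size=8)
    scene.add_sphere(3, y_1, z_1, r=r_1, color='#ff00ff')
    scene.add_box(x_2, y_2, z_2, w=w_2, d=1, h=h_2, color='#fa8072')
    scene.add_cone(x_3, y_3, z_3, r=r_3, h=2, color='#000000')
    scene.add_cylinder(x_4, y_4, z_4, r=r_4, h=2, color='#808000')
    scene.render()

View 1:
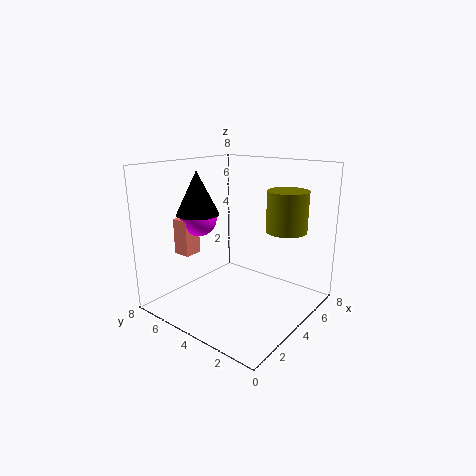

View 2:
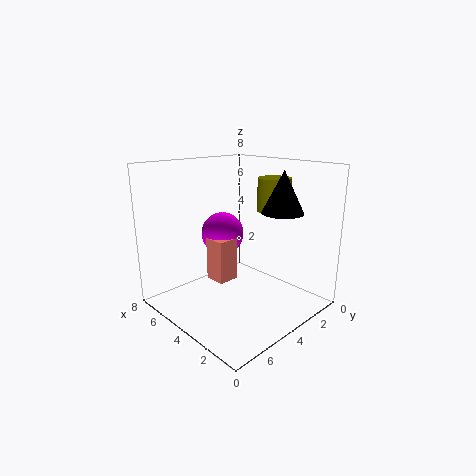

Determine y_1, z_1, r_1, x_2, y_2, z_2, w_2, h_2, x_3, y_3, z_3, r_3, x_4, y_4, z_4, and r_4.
y_1 = 6
z_1 = 5
r_1 = 1
x_2 = 2
y_2 = 6
z_2 = 3
w_2 = 1
h_2 = 2
x_3 = 1
y_3 = 4
z_3 = 6
r_3 = 1
x_4 = 4
y_4 = 1
z_4 = 5
r_4 = 1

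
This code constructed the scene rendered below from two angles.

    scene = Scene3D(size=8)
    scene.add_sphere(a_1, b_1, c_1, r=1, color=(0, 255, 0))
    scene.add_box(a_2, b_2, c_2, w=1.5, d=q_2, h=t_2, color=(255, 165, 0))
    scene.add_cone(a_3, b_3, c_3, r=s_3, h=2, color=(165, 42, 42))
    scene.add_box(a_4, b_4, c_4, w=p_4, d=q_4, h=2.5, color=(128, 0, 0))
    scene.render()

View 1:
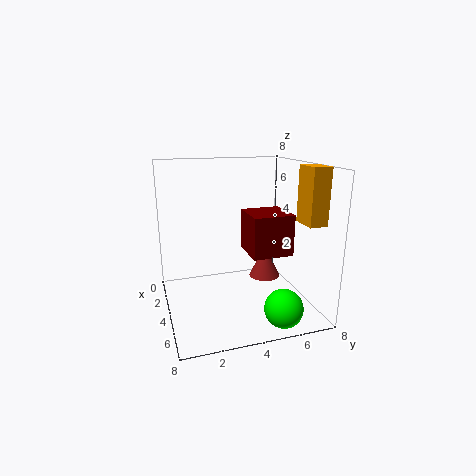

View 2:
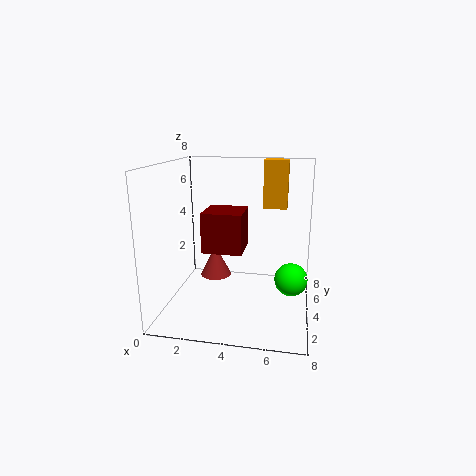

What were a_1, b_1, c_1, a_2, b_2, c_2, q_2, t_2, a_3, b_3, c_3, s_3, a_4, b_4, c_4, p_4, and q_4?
a_1 = 7; b_1 = 5.5; c_1 = 1; a_2 = 5; b_2 = 7; c_2 = 5; q_2 = 1; t_2 = 3; a_3 = 2; b_3 = 6.5; c_3 = 0.5; s_3 = 1; a_4 = 1.5; b_4 = 5; c_4 = 2.5; p_4 = 2.5; q_4 = 2.5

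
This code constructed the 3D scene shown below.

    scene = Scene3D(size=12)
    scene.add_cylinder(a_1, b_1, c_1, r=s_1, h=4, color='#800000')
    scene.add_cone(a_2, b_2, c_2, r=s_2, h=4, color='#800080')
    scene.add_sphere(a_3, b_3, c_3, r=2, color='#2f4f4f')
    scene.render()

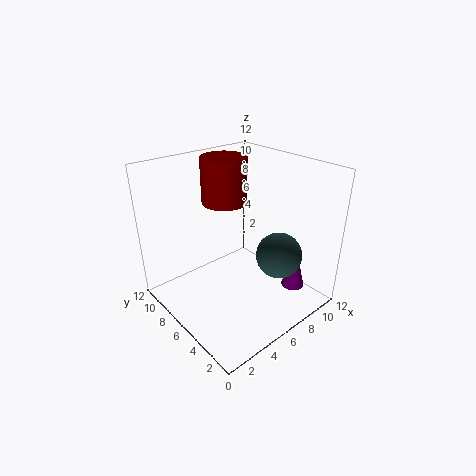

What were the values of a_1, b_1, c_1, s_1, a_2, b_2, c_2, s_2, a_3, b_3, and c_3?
a_1 = 7
b_1 = 9
c_1 = 8
s_1 = 2
a_2 = 10
b_2 = 3
c_2 = 1
s_2 = 1
a_3 = 9
b_3 = 4
c_3 = 4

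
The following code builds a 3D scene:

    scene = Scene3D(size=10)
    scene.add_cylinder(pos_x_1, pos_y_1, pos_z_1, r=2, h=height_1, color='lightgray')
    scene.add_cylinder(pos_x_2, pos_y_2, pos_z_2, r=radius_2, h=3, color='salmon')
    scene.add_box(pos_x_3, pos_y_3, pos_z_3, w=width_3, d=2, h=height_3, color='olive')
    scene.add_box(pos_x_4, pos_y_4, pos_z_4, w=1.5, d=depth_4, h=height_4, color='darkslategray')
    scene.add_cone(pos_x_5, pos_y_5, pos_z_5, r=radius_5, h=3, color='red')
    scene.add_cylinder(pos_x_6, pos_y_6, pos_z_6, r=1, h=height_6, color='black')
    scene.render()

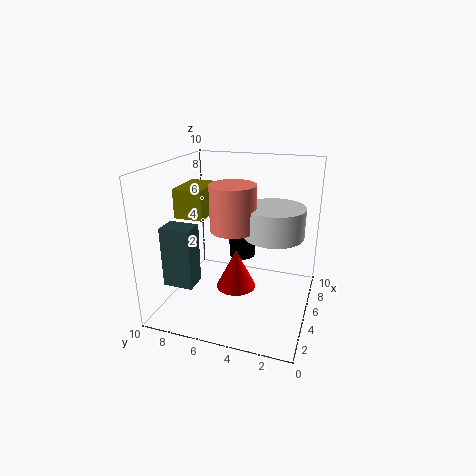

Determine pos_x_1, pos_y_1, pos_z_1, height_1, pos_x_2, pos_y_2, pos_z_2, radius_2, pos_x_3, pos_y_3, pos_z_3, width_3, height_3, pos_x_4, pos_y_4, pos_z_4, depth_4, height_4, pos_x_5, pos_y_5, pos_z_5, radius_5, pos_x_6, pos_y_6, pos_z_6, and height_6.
pos_x_1 = 5; pos_y_1 = 2.5; pos_z_1 = 5.5; height_1 = 2; pos_x_2 = 4; pos_y_2 = 5; pos_z_2 = 6; radius_2 = 1.5; pos_x_3 = 3.5; pos_y_3 = 7; pos_z_3 = 6.5; width_3 = 3; height_3 = 2; pos_x_4 = 1.5; pos_y_4 = 7; pos_z_4 = 2.5; depth_4 = 2; height_4 = 4; pos_x_5 = 6; pos_y_5 = 5.5; pos_z_5 = 0.5; radius_5 = 1.5; pos_x_6 = 7.5; pos_y_6 = 5.5; pos_z_6 = 2.5; height_6 = 2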